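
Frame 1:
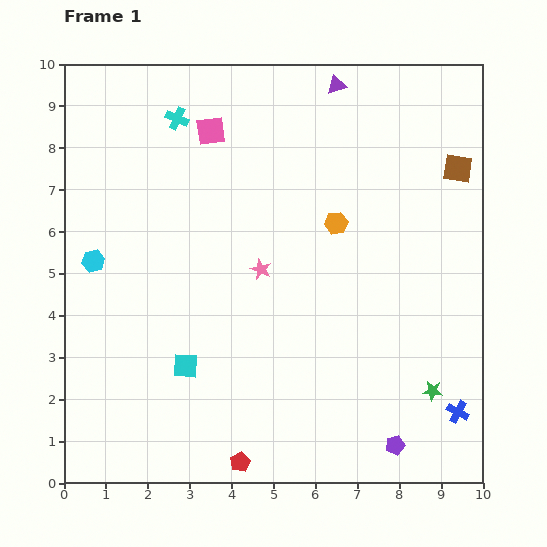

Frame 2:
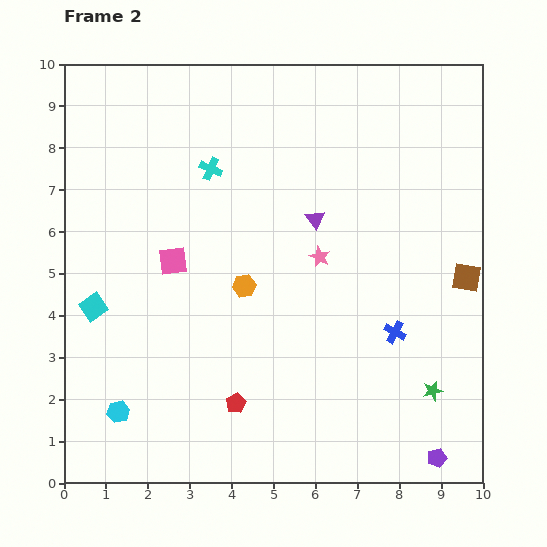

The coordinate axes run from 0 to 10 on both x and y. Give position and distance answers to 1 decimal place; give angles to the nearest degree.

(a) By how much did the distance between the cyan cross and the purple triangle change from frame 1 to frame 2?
-1.1

Distance in frame 1: 3.9. Distance in frame 2: 2.8.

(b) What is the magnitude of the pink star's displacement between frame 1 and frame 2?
1.4

The pink star moved from (4.7, 5.1) to (6.1, 5.4), a distance of √(1.4² + 0.3²) ≈ 1.4.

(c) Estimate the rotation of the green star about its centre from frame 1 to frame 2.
19° counter-clockwise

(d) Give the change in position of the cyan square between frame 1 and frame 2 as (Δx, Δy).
(-2.2, 1.4)

The cyan square was at (2.9, 2.8) in frame 1 and (0.7, 4.2) in frame 2.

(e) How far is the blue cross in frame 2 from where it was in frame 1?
2.4

The blue cross moved from (9.4, 1.7) to (7.9, 3.6), a distance of √(1.5² + 1.9²) ≈ 2.4.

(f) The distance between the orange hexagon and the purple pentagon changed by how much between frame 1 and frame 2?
+0.7

Distance in frame 1: 5.5. Distance in frame 2: 6.2.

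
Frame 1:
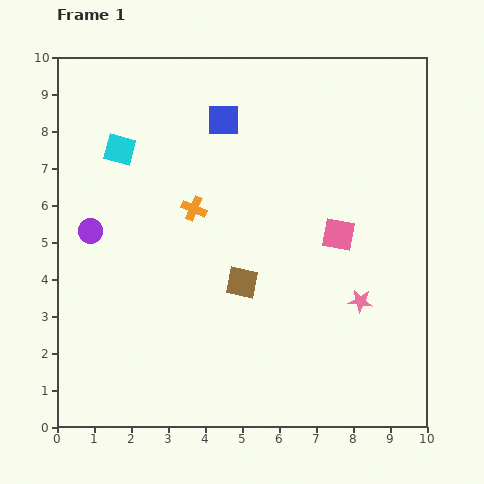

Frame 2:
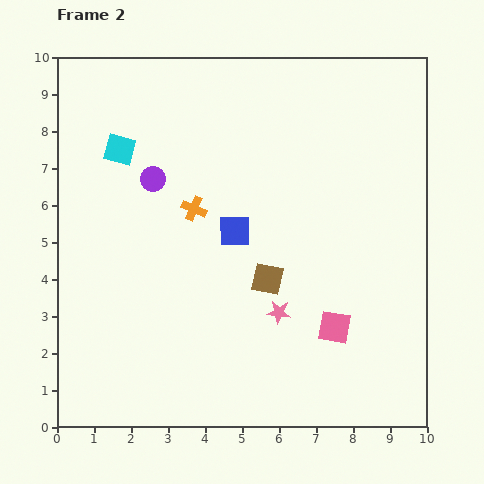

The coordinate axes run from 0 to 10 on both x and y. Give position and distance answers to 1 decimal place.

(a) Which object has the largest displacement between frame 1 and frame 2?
the blue square

(moved 3.0; next 2.5)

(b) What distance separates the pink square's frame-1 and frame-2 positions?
2.5

The pink square moved from (7.6, 5.2) to (7.5, 2.7), a distance of √(0.1² + 2.5²) ≈ 2.5.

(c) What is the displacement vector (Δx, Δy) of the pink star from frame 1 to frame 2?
(-2.2, -0.3)

The pink star was at (8.2, 3.4) in frame 1 and (6.0, 3.1) in frame 2.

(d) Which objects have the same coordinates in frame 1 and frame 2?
the cyan square, the orange cross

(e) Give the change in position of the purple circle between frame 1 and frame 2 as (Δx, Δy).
(1.7, 1.4)

The purple circle was at (0.9, 5.3) in frame 1 and (2.6, 6.7) in frame 2.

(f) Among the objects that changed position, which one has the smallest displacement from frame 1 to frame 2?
the brown square

(moved 0.7)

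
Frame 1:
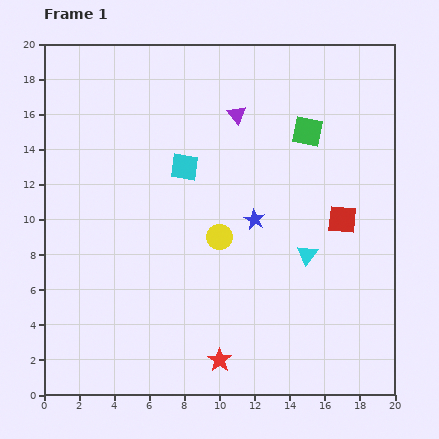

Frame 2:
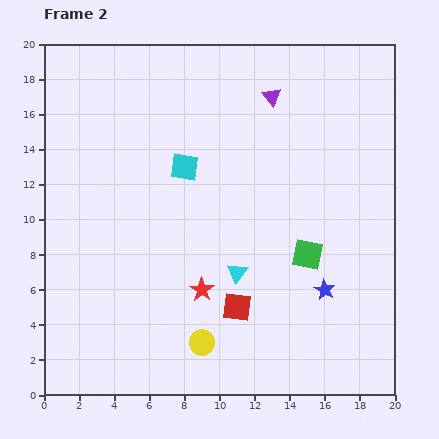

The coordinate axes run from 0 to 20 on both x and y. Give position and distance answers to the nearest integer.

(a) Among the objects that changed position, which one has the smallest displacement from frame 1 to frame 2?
the purple triangle

(moved 2)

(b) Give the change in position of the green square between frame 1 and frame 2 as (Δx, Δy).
(0, -7)

The green square was at (15, 15) in frame 1 and (15, 8) in frame 2.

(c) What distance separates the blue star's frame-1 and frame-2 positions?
6

The blue star moved from (12, 10) to (16, 6), a distance of √(4² + 4²) ≈ 6.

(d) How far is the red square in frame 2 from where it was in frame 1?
8

The red square moved from (17, 10) to (11, 5), a distance of √(6² + 5²) ≈ 8.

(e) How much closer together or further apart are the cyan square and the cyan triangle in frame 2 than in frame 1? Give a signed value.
-2

Distance in frame 1: 9. Distance in frame 2: 7.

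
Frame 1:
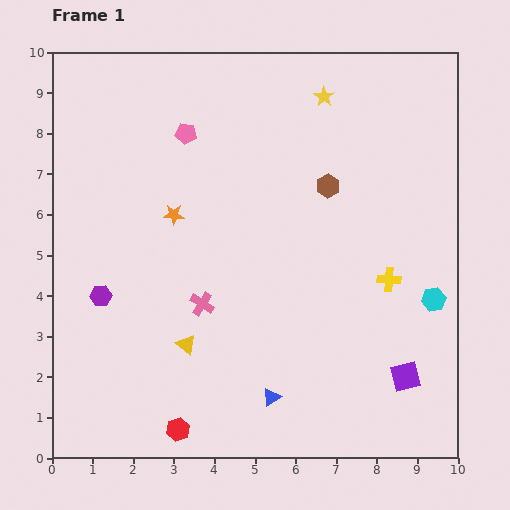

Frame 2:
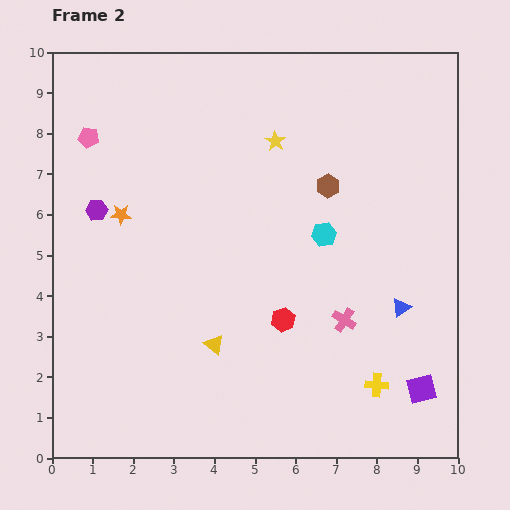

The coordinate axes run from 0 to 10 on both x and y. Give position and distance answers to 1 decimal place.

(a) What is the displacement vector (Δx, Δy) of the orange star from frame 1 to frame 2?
(-1.3, 0.0)

The orange star was at (3.0, 6.0) in frame 1 and (1.7, 6.0) in frame 2.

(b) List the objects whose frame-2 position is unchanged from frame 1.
the brown hexagon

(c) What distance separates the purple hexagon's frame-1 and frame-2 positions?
2.1

The purple hexagon moved from (1.2, 4.0) to (1.1, 6.1), a distance of √(0.1² + 2.1²) ≈ 2.1.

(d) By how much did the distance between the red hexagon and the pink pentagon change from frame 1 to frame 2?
-0.7

Distance in frame 1: 7.3. Distance in frame 2: 6.6.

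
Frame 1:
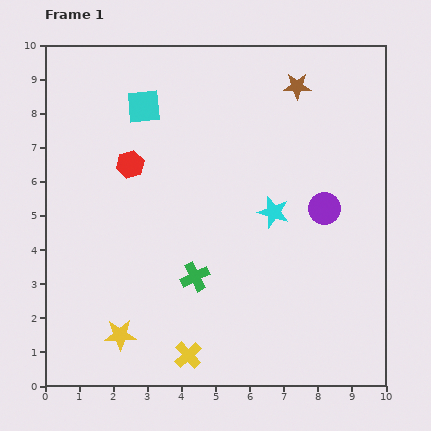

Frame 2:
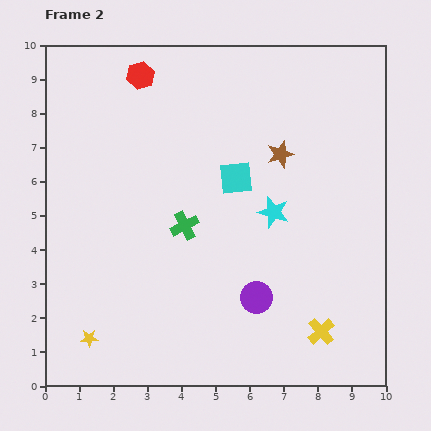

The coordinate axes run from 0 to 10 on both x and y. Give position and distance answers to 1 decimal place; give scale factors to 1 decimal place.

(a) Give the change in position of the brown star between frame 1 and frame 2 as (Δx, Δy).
(-0.5, -2.0)

The brown star was at (7.4, 8.8) in frame 1 and (6.9, 6.8) in frame 2.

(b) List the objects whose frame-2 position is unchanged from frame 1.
the cyan star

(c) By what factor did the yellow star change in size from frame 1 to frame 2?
0.6×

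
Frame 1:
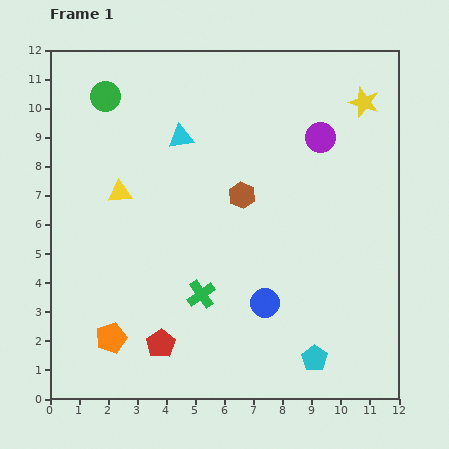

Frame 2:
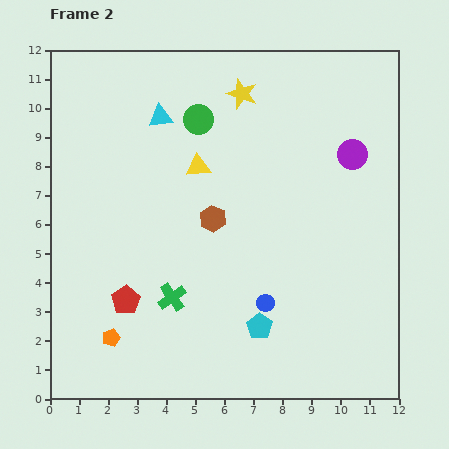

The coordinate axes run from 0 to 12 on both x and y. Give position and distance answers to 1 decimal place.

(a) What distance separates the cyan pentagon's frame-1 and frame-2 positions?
2.2

The cyan pentagon moved from (9.1, 1.4) to (7.2, 2.5), a distance of √(1.9² + 1.1²) ≈ 2.2.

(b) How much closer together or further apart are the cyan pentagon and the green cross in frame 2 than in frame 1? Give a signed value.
-1.3

Distance in frame 1: 4.5. Distance in frame 2: 3.2.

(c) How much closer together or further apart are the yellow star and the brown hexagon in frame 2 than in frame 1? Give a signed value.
-0.9

Distance in frame 1: 5.3. Distance in frame 2: 4.4.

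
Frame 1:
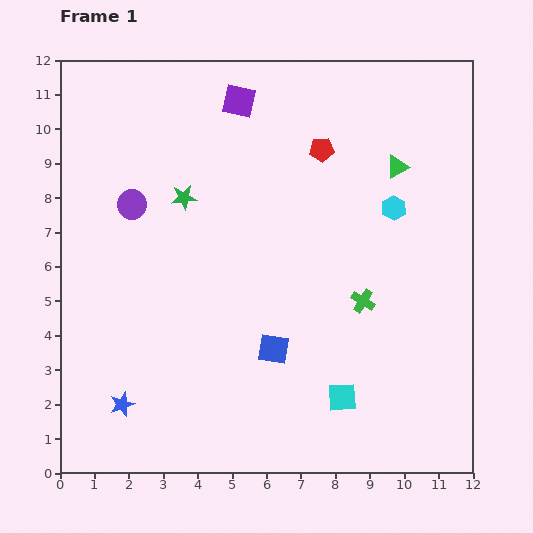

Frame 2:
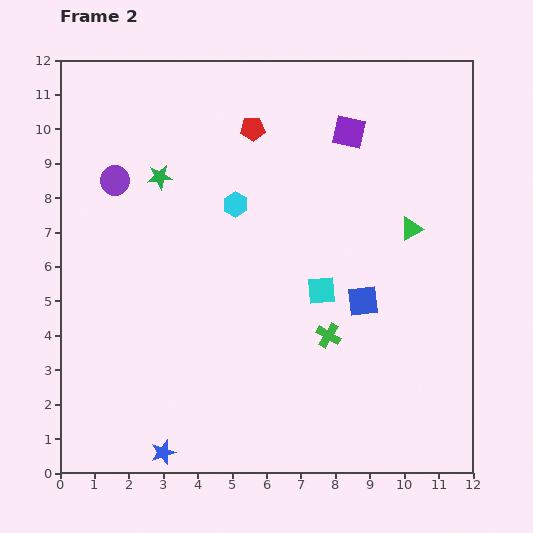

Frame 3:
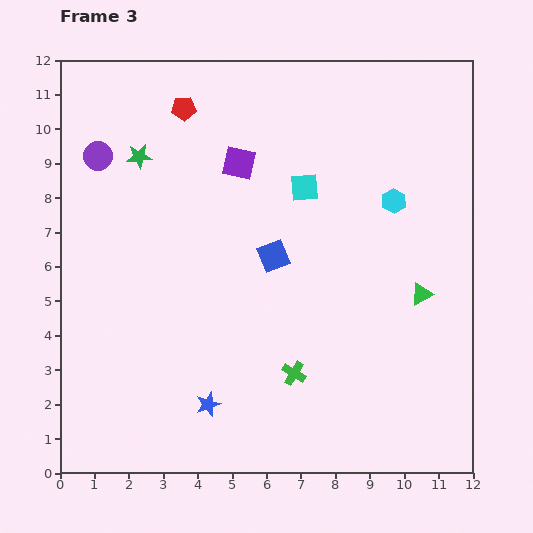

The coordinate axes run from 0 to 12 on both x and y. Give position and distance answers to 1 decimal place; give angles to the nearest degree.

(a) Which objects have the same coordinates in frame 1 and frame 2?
none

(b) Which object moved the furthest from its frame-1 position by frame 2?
the cyan hexagon

(moved 4.6; next 3.3)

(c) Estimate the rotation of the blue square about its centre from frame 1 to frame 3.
31° counter-clockwise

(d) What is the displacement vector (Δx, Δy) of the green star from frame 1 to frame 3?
(-1.3, 1.2)

The green star was at (3.6, 8.0) in frame 1 and (2.3, 9.2) in frame 3.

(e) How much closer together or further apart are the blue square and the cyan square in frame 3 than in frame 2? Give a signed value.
+1.0

Distance in frame 2: 1.2. Distance in frame 3: 2.2.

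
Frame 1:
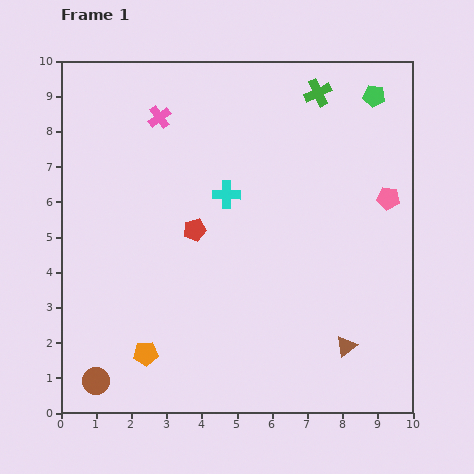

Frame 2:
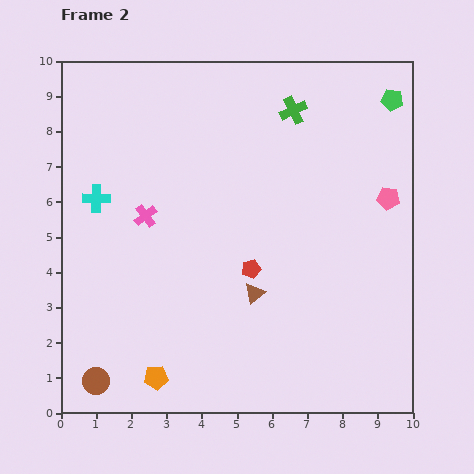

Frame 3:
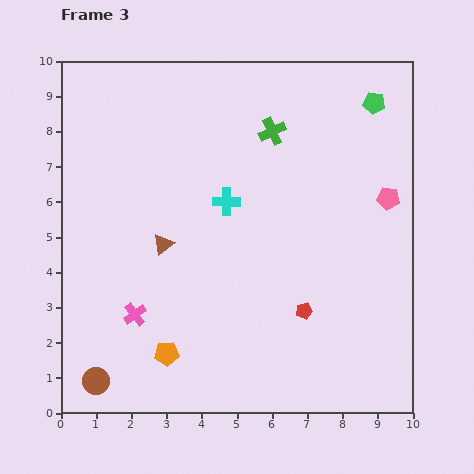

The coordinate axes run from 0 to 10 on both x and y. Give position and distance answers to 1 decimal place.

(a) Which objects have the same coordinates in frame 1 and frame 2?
the pink pentagon, the brown circle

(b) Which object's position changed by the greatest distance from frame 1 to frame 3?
the brown triangle

(moved 6.0; next 5.6)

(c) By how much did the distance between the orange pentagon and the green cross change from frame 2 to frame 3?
-1.5

Distance in frame 2: 8.5. Distance in frame 3: 7.0.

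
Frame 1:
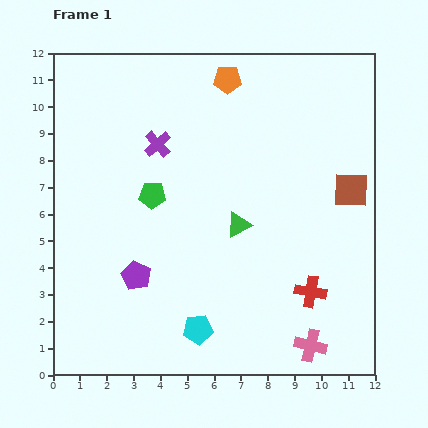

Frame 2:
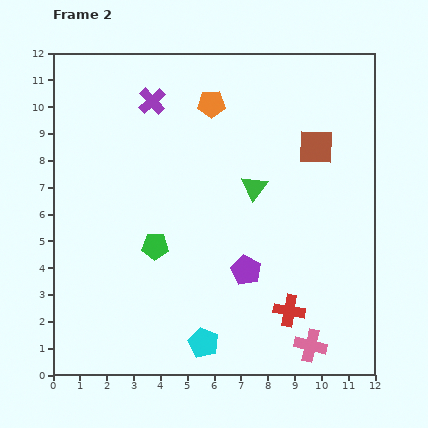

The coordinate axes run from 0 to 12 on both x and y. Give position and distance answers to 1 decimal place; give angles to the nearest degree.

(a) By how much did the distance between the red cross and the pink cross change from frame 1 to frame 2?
-0.5

Distance in frame 1: 2.0. Distance in frame 2: 1.5.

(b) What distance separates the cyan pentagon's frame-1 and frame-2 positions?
0.5

The cyan pentagon moved from (5.4, 1.7) to (5.6, 1.2), a distance of √(0.2² + 0.5²) ≈ 0.5.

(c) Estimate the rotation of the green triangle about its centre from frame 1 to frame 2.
26° counter-clockwise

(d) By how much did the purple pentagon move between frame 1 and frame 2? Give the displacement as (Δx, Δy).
(4.1, 0.2)

The purple pentagon was at (3.1, 3.7) in frame 1 and (7.2, 3.9) in frame 2.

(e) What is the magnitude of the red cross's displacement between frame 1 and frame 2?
1.1

The red cross moved from (9.6, 3.1) to (8.8, 2.4), a distance of √(0.8² + 0.7²) ≈ 1.1.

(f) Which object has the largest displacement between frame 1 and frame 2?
the purple pentagon

(moved 4.1; next 2.1)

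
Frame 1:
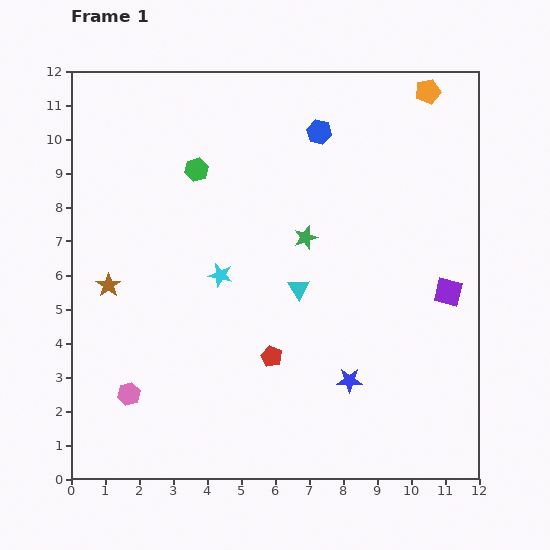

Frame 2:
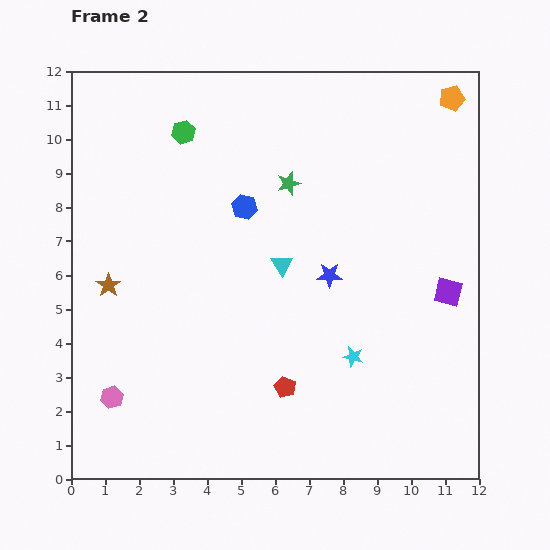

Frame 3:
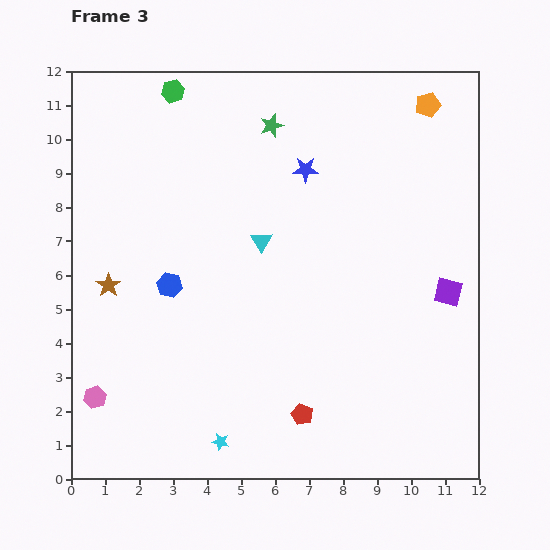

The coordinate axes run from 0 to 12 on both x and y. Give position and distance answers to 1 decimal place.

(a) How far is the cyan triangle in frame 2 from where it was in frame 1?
0.9

The cyan triangle moved from (6.7, 5.6) to (6.2, 6.3), a distance of √(0.5² + 0.7²) ≈ 0.9.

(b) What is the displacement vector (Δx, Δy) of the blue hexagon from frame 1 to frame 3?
(-4.4, -4.5)

The blue hexagon was at (7.3, 10.2) in frame 1 and (2.9, 5.7) in frame 3.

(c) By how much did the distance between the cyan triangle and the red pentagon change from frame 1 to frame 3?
+3.0

Distance in frame 1: 2.2. Distance in frame 3: 5.2.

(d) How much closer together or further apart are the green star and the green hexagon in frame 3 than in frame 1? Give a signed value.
-0.7

Distance in frame 1: 3.8. Distance in frame 3: 3.1.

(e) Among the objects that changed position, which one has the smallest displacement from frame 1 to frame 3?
the orange pentagon

(moved 0.4)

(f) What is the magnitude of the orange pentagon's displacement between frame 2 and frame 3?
0.7

The orange pentagon moved from (11.2, 11.2) to (10.5, 11.0), a distance of √(0.7² + 0.2²) ≈ 0.7.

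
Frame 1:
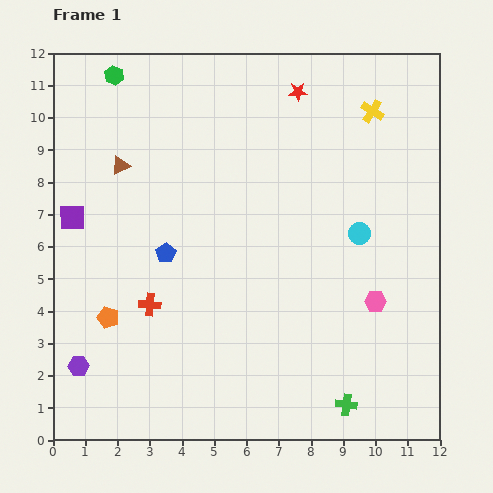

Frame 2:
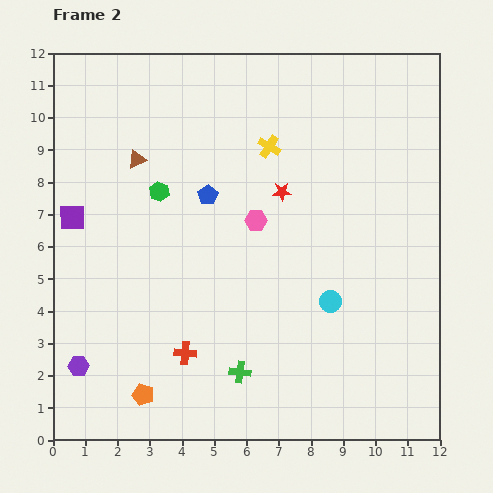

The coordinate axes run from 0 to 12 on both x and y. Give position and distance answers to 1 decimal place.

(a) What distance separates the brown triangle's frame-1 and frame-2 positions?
0.5

The brown triangle moved from (2.1, 8.5) to (2.6, 8.7), a distance of √(0.5² + 0.2²) ≈ 0.5.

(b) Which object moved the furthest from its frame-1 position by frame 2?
the pink hexagon

(moved 4.5; next 3.9)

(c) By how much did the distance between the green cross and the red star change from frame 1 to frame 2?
-4.1

Distance in frame 1: 9.8. Distance in frame 2: 5.7.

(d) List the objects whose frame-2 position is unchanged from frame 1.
the purple square, the purple hexagon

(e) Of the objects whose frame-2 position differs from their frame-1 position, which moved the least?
the brown triangle

(moved 0.5)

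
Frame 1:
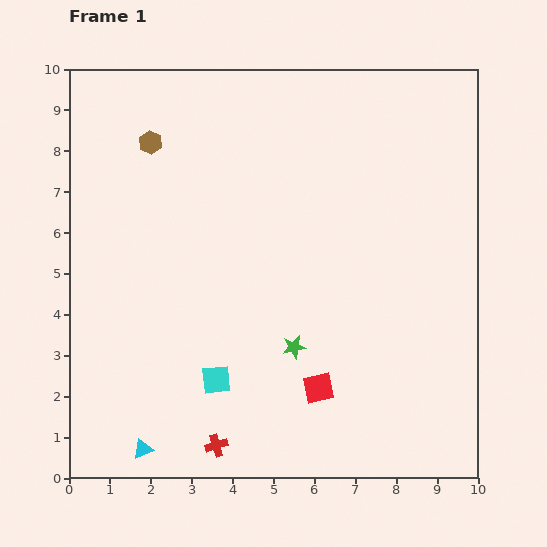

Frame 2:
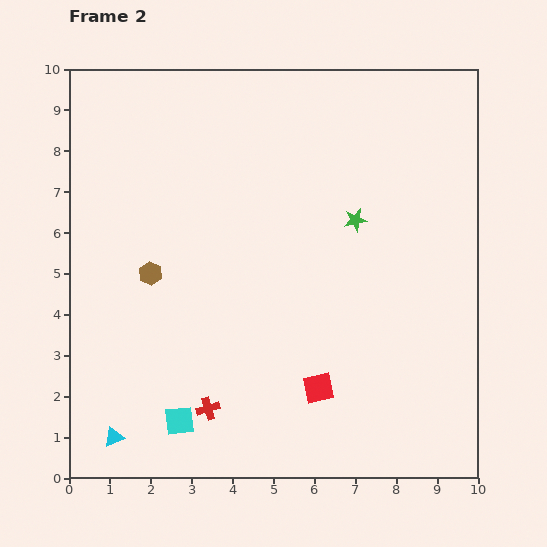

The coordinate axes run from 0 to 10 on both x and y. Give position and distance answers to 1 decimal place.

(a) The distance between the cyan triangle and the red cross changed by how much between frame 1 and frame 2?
+0.6

Distance in frame 1: 1.8. Distance in frame 2: 2.4.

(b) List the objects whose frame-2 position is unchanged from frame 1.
the red square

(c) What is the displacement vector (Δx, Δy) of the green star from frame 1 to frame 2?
(1.5, 3.1)

The green star was at (5.5, 3.2) in frame 1 and (7.0, 6.3) in frame 2.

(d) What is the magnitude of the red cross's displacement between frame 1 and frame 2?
0.9

The red cross moved from (3.6, 0.8) to (3.4, 1.7), a distance of √(0.2² + 0.9²) ≈ 0.9.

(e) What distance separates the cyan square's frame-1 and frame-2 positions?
1.3

The cyan square moved from (3.6, 2.4) to (2.7, 1.4), a distance of √(0.9² + 1.0²) ≈ 1.3.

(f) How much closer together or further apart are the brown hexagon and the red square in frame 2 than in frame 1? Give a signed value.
-2.3

Distance in frame 1: 7.3. Distance in frame 2: 5.0.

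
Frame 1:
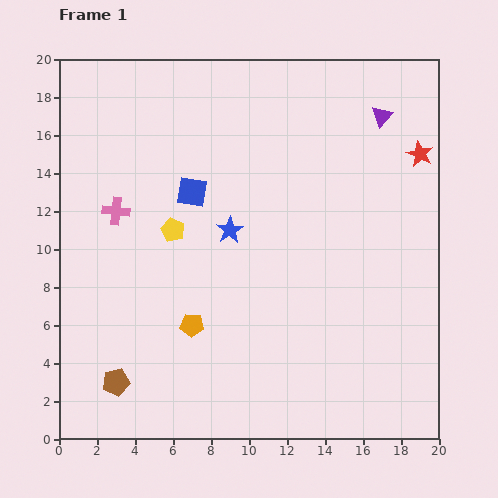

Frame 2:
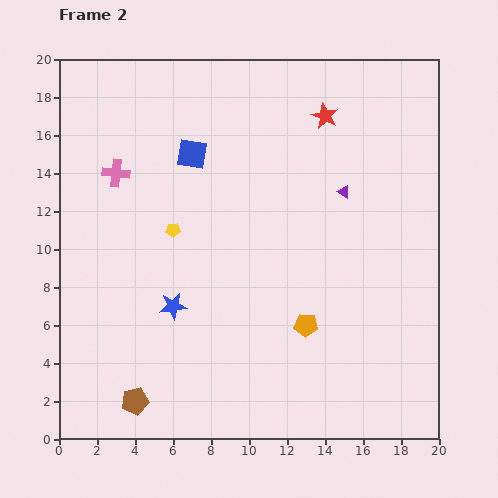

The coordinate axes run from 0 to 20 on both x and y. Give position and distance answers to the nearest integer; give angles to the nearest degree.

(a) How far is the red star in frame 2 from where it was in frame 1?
5

The red star moved from (19, 15) to (14, 17), a distance of √(5² + 2²) ≈ 5.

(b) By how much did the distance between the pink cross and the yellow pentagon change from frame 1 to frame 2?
+1

Distance in frame 1: 3. Distance in frame 2: 4.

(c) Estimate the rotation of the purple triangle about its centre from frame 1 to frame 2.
39° counter-clockwise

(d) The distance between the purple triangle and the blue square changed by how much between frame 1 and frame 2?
-3

Distance in frame 1: 11. Distance in frame 2: 8.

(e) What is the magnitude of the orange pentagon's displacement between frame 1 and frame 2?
6

The orange pentagon moved from (7, 6) to (13, 6), a distance of √(6² + 0²) ≈ 6.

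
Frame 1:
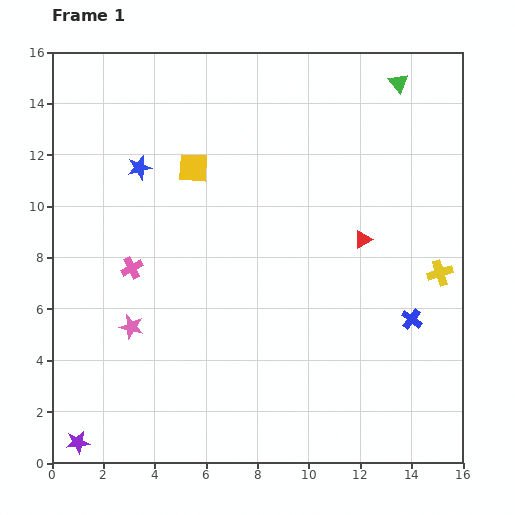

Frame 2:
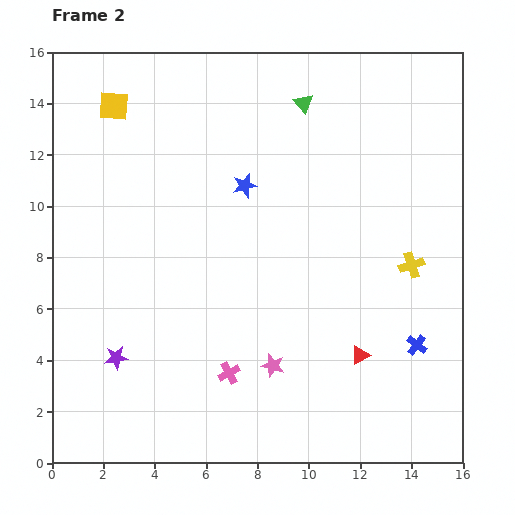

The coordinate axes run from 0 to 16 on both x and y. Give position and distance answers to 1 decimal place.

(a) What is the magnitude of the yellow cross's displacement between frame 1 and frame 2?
1.1

The yellow cross moved from (15.1, 7.4) to (14.0, 7.7), a distance of √(1.1² + 0.3²) ≈ 1.1.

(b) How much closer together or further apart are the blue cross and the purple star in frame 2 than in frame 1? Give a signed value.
-2.2

Distance in frame 1: 13.9. Distance in frame 2: 11.7.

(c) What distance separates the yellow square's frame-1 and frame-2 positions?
3.9

The yellow square moved from (5.5, 11.5) to (2.4, 13.9), a distance of √(3.1² + 2.4²) ≈ 3.9.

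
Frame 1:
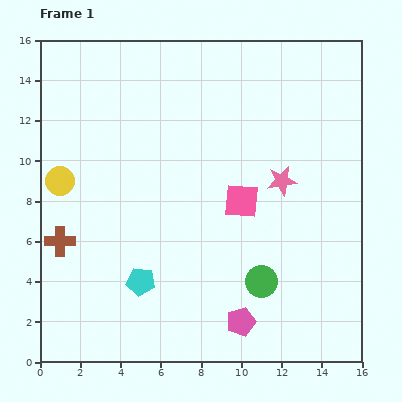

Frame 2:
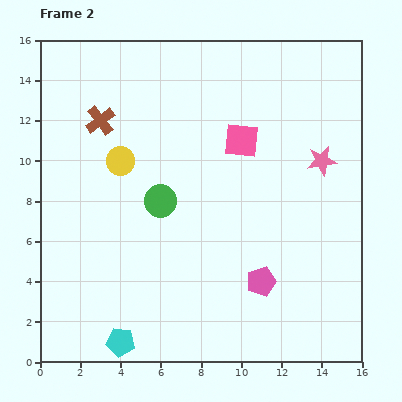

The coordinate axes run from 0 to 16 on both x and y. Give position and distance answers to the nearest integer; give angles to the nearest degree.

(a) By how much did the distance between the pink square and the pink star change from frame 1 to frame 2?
+2

Distance in frame 1: 2. Distance in frame 2: 4.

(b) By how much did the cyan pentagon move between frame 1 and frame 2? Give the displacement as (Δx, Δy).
(-1, -3)

The cyan pentagon was at (5, 4) in frame 1 and (4, 1) in frame 2.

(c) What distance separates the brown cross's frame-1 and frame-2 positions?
6

The brown cross moved from (1, 6) to (3, 12), a distance of √(2² + 6²) ≈ 6.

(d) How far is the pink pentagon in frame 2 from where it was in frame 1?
2

The pink pentagon moved from (10, 2) to (11, 4), a distance of √(1² + 2²) ≈ 2.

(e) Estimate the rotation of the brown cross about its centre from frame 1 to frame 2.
36° counter-clockwise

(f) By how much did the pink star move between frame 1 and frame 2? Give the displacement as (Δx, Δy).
(2, 1)

The pink star was at (12, 9) in frame 1 and (14, 10) in frame 2.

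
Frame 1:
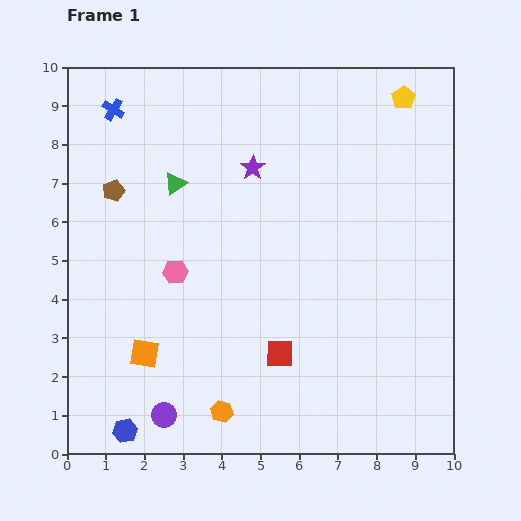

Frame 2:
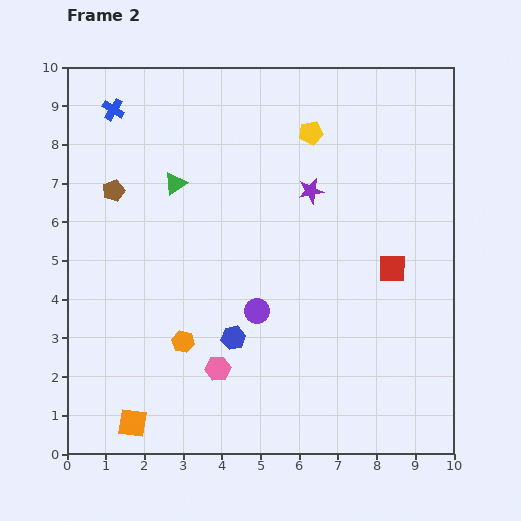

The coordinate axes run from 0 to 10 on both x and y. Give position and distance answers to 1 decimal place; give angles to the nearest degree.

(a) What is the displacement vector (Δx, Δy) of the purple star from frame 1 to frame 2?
(1.5, -0.6)

The purple star was at (4.8, 7.4) in frame 1 and (6.3, 6.8) in frame 2.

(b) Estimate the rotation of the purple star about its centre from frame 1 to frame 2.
23° clockwise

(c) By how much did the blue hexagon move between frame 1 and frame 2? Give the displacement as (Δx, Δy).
(2.8, 2.4)

The blue hexagon was at (1.5, 0.6) in frame 1 and (4.3, 3.0) in frame 2.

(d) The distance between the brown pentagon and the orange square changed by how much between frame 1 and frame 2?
+1.7

Distance in frame 1: 4.3. Distance in frame 2: 6.0.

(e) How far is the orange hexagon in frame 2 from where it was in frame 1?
2.1

The orange hexagon moved from (4.0, 1.1) to (3.0, 2.9), a distance of √(1.0² + 1.8²) ≈ 2.1.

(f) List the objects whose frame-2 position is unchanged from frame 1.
the green triangle, the blue cross, the brown pentagon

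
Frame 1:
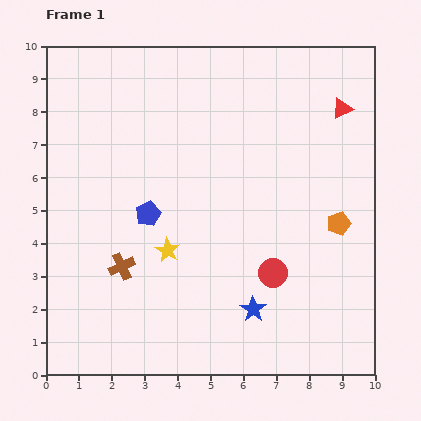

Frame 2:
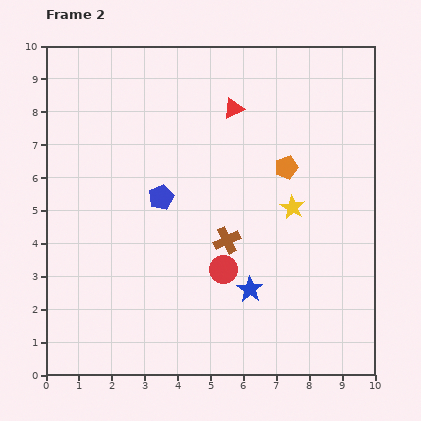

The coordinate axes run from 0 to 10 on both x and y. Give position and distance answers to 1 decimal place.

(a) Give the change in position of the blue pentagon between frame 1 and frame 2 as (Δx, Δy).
(0.4, 0.5)

The blue pentagon was at (3.1, 4.9) in frame 1 and (3.5, 5.4) in frame 2.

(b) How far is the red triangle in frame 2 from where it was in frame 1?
3.3

The red triangle moved from (9.0, 8.1) to (5.7, 8.1), a distance of √(3.3² + 0.0²) ≈ 3.3.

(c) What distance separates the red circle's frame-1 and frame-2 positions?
1.5

The red circle moved from (6.9, 3.1) to (5.4, 3.2), a distance of √(1.5² + 0.1²) ≈ 1.5.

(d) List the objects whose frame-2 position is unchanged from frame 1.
none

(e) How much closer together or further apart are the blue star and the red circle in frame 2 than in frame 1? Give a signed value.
-0.3

Distance in frame 1: 1.3. Distance in frame 2: 1.0.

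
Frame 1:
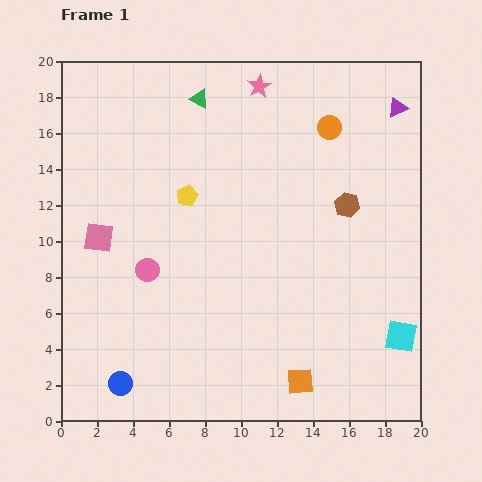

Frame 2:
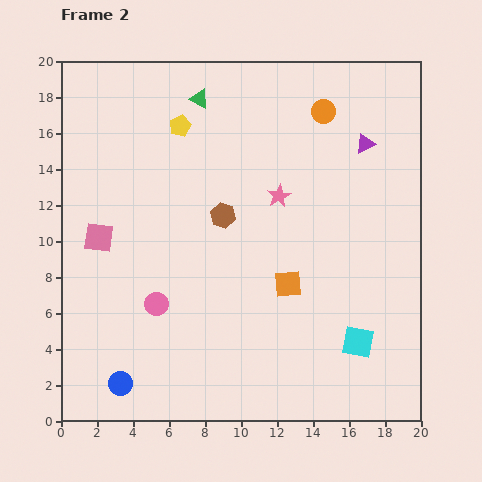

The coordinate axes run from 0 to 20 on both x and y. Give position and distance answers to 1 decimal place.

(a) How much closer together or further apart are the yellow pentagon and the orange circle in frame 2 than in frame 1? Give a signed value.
-0.8

Distance in frame 1: 8.8. Distance in frame 2: 8.0.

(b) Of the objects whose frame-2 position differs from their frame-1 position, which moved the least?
the orange circle

(moved 0.9)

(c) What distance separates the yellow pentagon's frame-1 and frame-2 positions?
3.9

The yellow pentagon moved from (7.0, 12.5) to (6.6, 16.4), a distance of √(0.4² + 3.9²) ≈ 3.9.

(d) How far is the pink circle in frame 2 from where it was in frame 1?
2.0

The pink circle moved from (4.8, 8.4) to (5.3, 6.5), a distance of √(0.5² + 1.9²) ≈ 2.0.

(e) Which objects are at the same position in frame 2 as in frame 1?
the green triangle, the pink square, the blue circle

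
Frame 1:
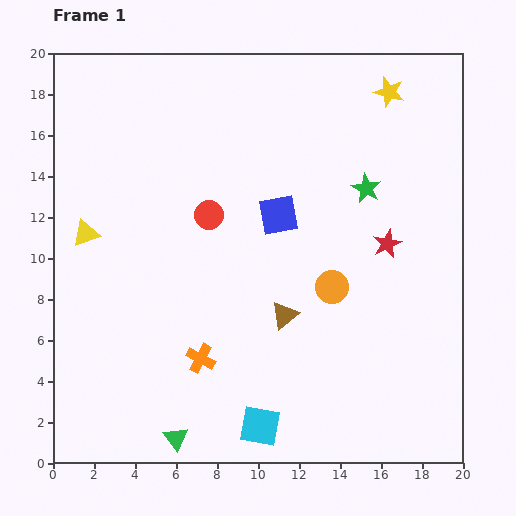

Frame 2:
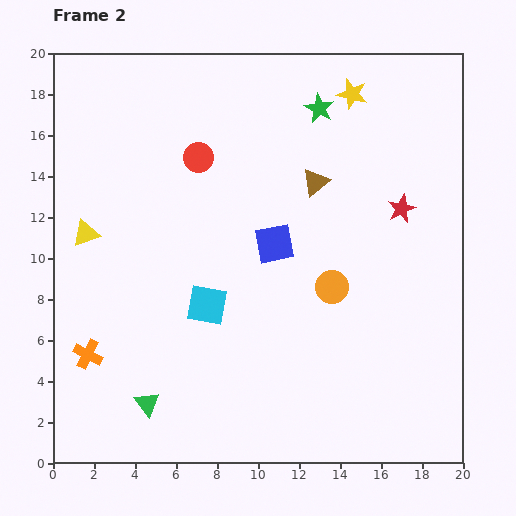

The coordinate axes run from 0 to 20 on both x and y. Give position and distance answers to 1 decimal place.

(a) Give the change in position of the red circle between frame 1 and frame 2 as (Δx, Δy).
(-0.5, 2.8)

The red circle was at (7.6, 12.1) in frame 1 and (7.1, 14.9) in frame 2.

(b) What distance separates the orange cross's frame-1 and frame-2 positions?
5.5

The orange cross moved from (7.2, 5.1) to (1.7, 5.3), a distance of √(5.5² + 0.2²) ≈ 5.5.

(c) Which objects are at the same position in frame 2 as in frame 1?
the yellow triangle, the orange circle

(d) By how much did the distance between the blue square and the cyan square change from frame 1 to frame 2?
-5.8

Distance in frame 1: 10.3. Distance in frame 2: 4.5.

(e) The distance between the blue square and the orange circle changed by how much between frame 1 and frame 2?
-0.9

Distance in frame 1: 4.4. Distance in frame 2: 3.5.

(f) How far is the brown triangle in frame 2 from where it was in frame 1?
6.7

The brown triangle moved from (11.3, 7.2) to (12.8, 13.7), a distance of √(1.5² + 6.5²) ≈ 6.7.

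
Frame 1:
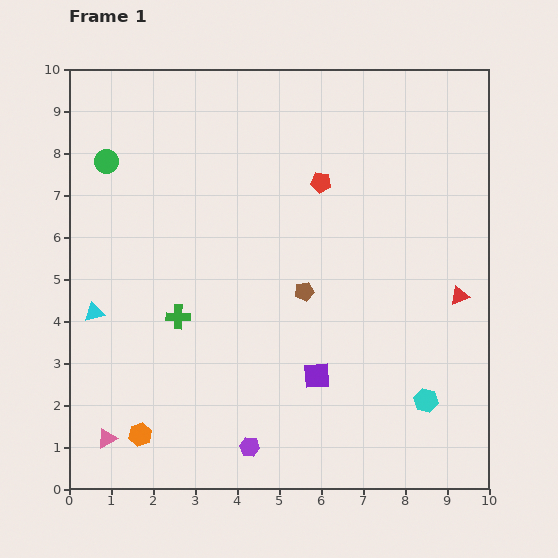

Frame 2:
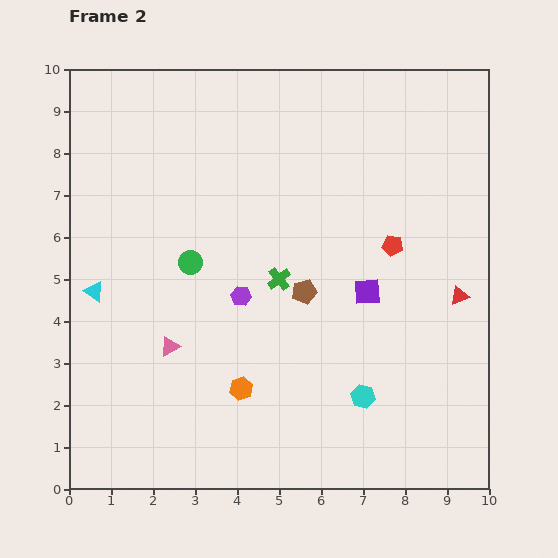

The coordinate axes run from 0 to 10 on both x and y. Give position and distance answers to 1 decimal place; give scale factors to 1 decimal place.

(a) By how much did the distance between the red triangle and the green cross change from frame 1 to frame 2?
-2.4

Distance in frame 1: 6.7. Distance in frame 2: 4.3.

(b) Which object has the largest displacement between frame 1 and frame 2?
the purple hexagon

(moved 3.6; next 3.1)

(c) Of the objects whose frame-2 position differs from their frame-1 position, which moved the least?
the cyan triangle

(moved 0.5)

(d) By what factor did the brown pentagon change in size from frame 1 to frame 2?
1.3×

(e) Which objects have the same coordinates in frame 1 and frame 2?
the brown pentagon, the red triangle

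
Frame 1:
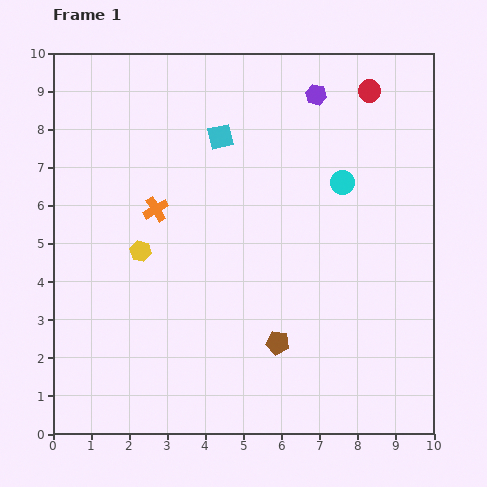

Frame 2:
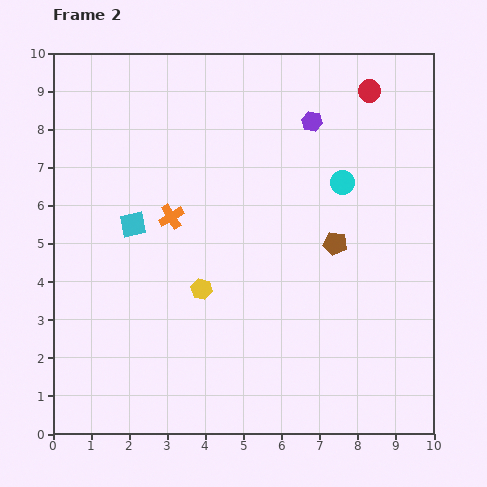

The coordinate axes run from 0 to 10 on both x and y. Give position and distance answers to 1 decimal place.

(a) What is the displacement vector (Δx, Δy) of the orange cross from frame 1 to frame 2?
(0.4, -0.2)

The orange cross was at (2.7, 5.9) in frame 1 and (3.1, 5.7) in frame 2.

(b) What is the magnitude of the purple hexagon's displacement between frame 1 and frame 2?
0.7

The purple hexagon moved from (6.9, 8.9) to (6.8, 8.2), a distance of √(0.1² + 0.7²) ≈ 0.7.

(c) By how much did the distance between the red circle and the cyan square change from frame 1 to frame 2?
+3.0

Distance in frame 1: 4.1. Distance in frame 2: 7.1.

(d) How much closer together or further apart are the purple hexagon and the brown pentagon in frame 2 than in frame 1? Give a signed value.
-3.3

Distance in frame 1: 6.6. Distance in frame 2: 3.3.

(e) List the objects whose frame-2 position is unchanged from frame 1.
the red circle, the cyan circle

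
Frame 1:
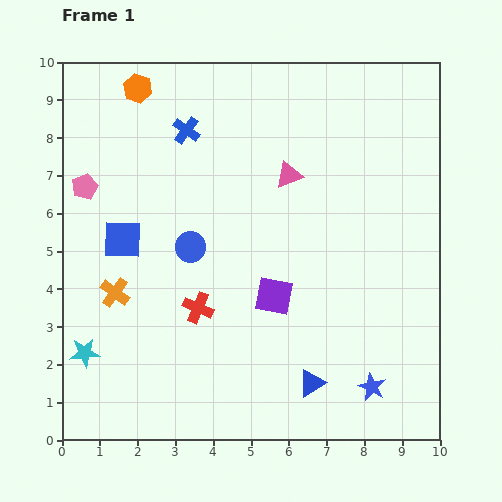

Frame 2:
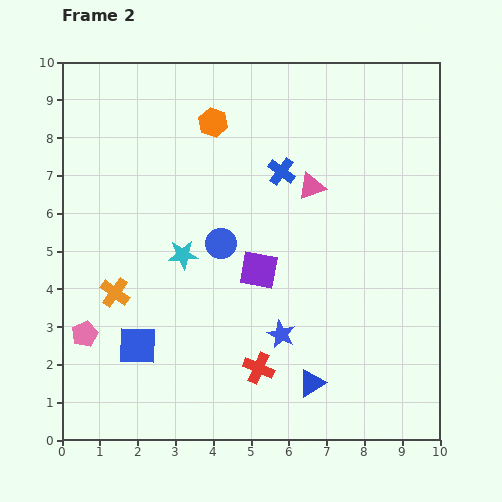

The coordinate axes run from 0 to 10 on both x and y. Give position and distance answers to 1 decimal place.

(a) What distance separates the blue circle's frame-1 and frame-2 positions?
0.8

The blue circle moved from (3.4, 5.1) to (4.2, 5.2), a distance of √(0.8² + 0.1²) ≈ 0.8.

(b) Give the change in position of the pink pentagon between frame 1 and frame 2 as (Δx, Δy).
(0.0, -3.9)

The pink pentagon was at (0.6, 6.7) in frame 1 and (0.6, 2.8) in frame 2.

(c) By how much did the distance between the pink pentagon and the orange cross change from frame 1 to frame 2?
-1.5

Distance in frame 1: 2.9. Distance in frame 2: 1.4.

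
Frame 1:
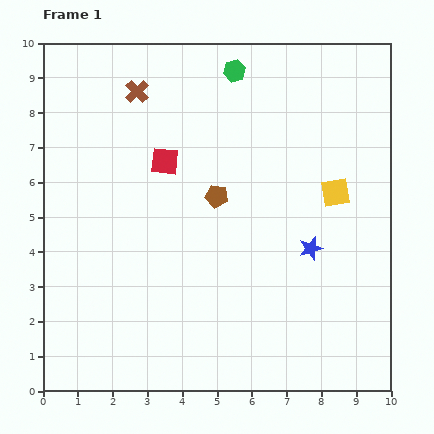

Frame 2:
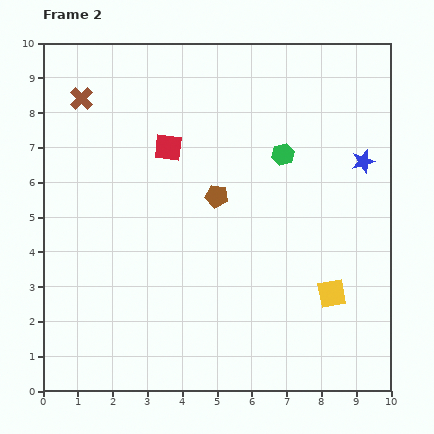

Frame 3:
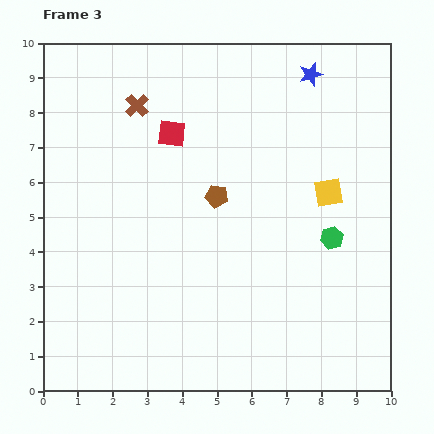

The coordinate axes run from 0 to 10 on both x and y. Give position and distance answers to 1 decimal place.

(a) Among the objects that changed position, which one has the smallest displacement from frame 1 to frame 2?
the red square

(moved 0.4)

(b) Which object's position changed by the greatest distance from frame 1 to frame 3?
the green hexagon

(moved 5.6; next 5.0)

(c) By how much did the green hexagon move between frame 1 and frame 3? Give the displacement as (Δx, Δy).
(2.8, -4.8)

The green hexagon was at (5.5, 9.2) in frame 1 and (8.3, 4.4) in frame 3.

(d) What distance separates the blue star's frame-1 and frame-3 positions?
5.0

The blue star moved from (7.7, 4.1) to (7.7, 9.1), a distance of √(0.0² + 5.0²) ≈ 5.0.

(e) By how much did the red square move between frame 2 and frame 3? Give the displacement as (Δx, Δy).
(0.1, 0.4)

The red square was at (3.6, 7.0) in frame 2 and (3.7, 7.4) in frame 3.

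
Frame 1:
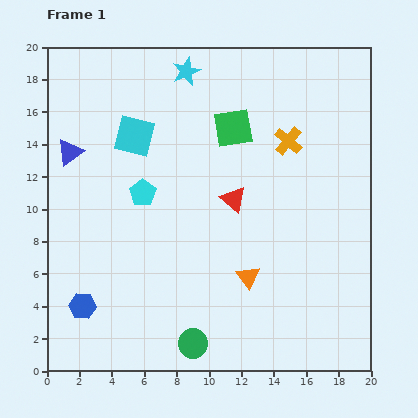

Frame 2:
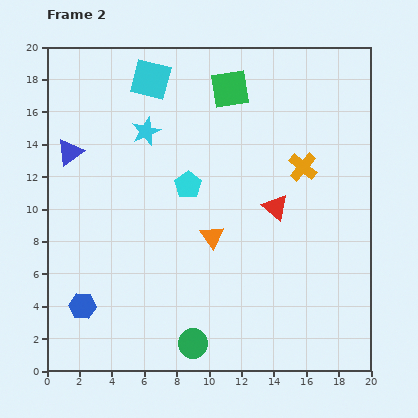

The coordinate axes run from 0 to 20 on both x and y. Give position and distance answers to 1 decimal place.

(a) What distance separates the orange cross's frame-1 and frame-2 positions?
1.8

The orange cross moved from (14.9, 14.2) to (15.8, 12.6), a distance of √(0.9² + 1.6²) ≈ 1.8.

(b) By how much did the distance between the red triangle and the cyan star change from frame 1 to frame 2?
+0.9

Distance in frame 1: 8.4. Distance in frame 2: 9.3.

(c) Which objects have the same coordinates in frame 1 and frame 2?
the blue hexagon, the blue triangle, the green circle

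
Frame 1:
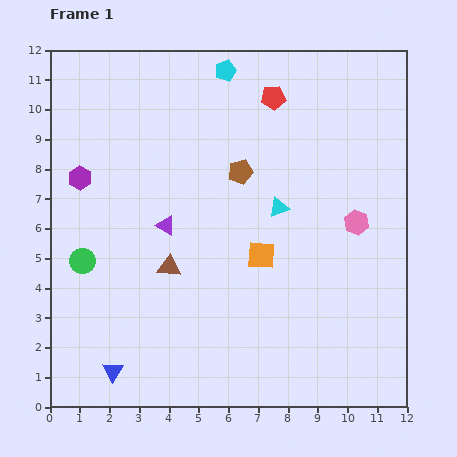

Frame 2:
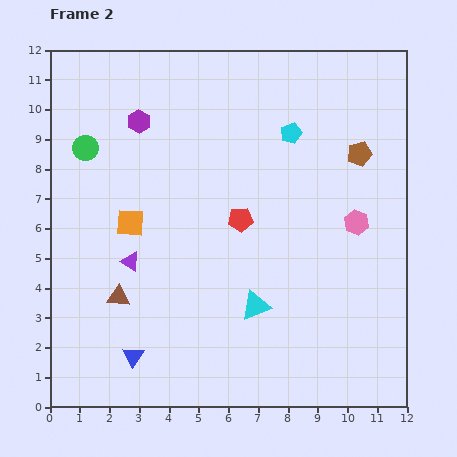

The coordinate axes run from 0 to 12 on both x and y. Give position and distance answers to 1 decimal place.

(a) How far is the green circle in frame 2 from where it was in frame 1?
3.8

The green circle moved from (1.1, 4.9) to (1.2, 8.7), a distance of √(0.1² + 3.8²) ≈ 3.8.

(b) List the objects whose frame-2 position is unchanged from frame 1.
the pink hexagon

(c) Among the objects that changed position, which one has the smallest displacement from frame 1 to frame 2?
the blue triangle

(moved 0.9)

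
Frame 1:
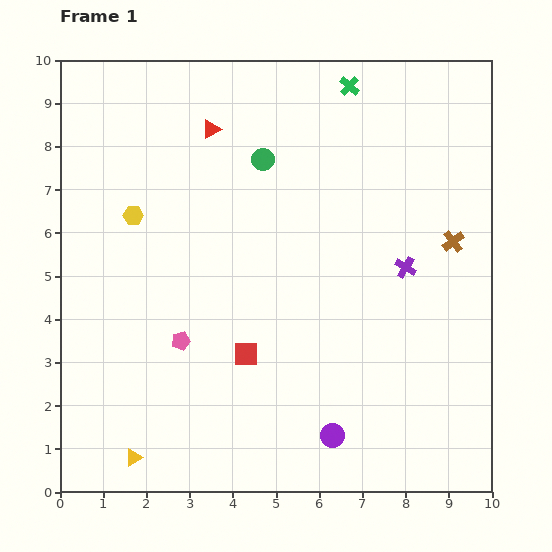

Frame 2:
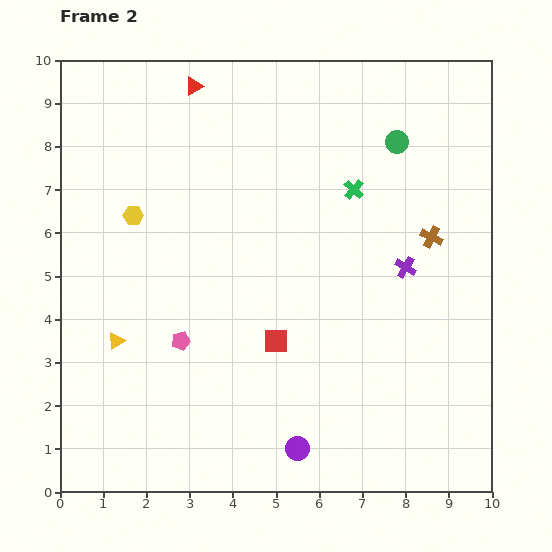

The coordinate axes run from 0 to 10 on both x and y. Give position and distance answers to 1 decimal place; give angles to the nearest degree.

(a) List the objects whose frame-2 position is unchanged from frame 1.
the yellow hexagon, the pink pentagon, the purple cross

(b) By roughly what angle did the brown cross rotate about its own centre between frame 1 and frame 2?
25° counter-clockwise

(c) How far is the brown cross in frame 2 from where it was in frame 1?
0.5

The brown cross moved from (9.1, 5.8) to (8.6, 5.9), a distance of √(0.5² + 0.1²) ≈ 0.5.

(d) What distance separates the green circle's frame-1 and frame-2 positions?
3.1

The green circle moved from (4.7, 7.7) to (7.8, 8.1), a distance of √(3.1² + 0.4²) ≈ 3.1.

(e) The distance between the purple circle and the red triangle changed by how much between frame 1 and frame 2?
+1.1

Distance in frame 1: 7.6. Distance in frame 2: 8.7.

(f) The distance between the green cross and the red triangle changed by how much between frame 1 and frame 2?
+1.0

Distance in frame 1: 3.4. Distance in frame 2: 4.4.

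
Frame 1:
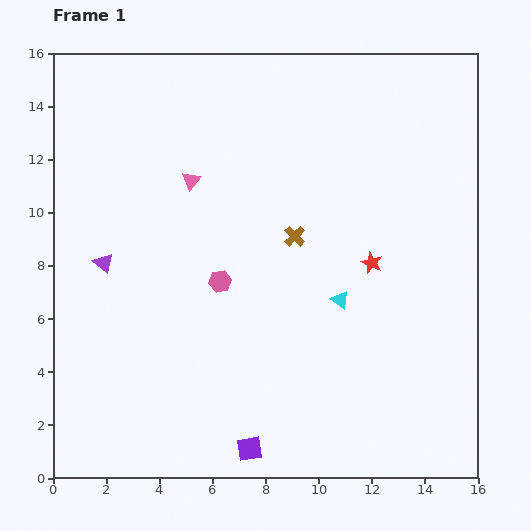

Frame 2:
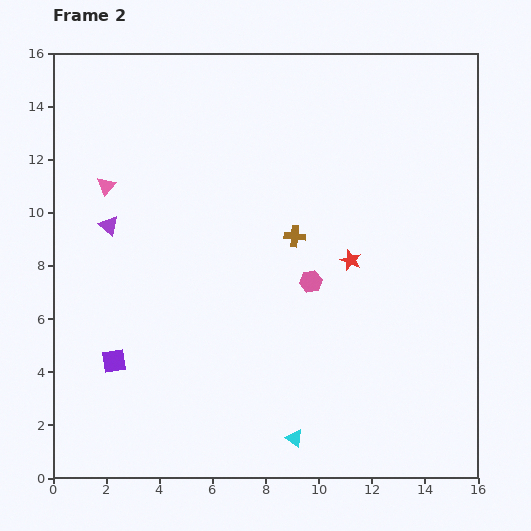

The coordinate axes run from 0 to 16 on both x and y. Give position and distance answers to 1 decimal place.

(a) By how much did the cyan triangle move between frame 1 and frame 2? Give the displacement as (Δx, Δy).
(-1.7, -5.2)

The cyan triangle was at (10.8, 6.7) in frame 1 and (9.1, 1.5) in frame 2.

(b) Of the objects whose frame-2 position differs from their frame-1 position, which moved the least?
the red star

(moved 0.8)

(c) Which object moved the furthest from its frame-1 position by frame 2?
the purple square

(moved 6.1; next 5.5)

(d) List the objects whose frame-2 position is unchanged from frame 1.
the brown cross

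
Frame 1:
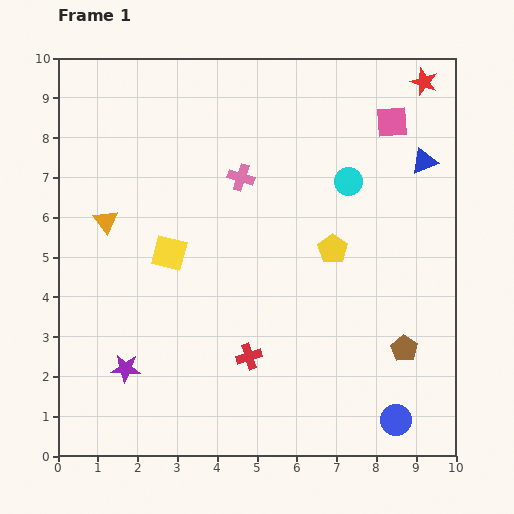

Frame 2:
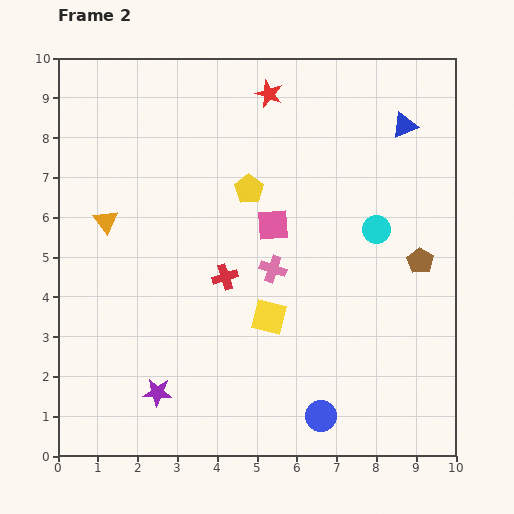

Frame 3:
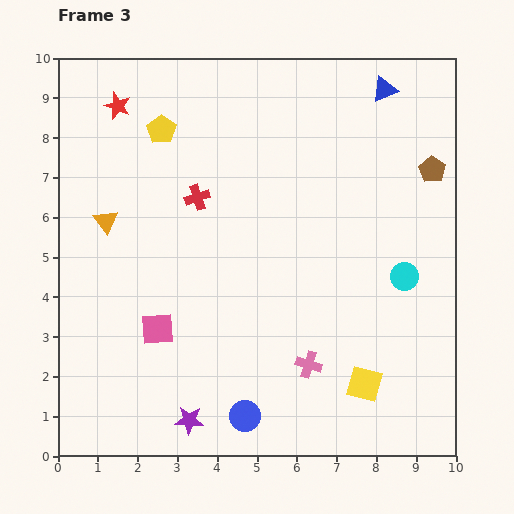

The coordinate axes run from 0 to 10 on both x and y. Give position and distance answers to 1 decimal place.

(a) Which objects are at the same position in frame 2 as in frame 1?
the orange triangle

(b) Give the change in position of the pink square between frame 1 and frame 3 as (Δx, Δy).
(-5.9, -5.2)

The pink square was at (8.4, 8.4) in frame 1 and (2.5, 3.2) in frame 3.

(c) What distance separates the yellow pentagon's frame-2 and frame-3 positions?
2.7

The yellow pentagon moved from (4.8, 6.7) to (2.6, 8.2), a distance of √(2.2² + 1.5²) ≈ 2.7.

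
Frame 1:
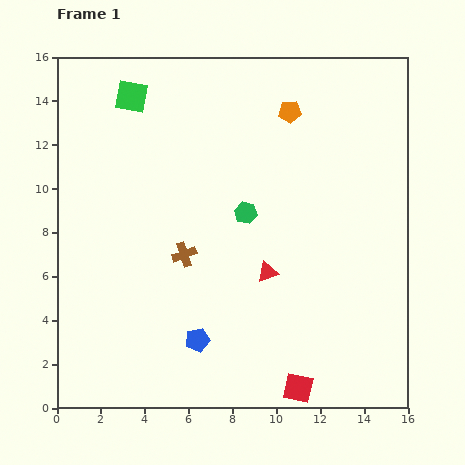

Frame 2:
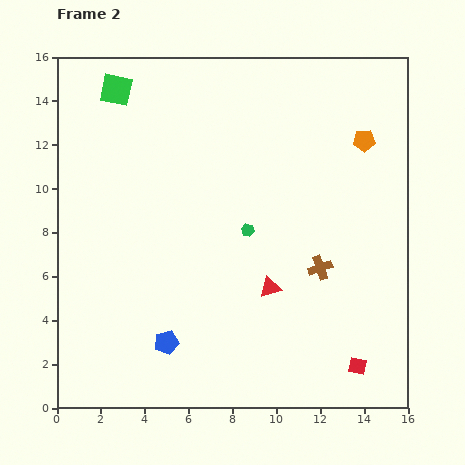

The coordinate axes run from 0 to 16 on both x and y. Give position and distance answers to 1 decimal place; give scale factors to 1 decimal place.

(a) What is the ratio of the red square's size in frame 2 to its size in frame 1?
0.6×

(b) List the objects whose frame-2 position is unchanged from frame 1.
none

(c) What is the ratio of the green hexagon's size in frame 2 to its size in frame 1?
0.6×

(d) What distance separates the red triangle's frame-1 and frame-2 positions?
0.7

The red triangle moved from (9.6, 6.2) to (9.7, 5.5), a distance of √(0.1² + 0.7²) ≈ 0.7.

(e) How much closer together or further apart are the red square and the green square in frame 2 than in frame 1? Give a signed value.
+1.4

Distance in frame 1: 15.3. Distance in frame 2: 16.7.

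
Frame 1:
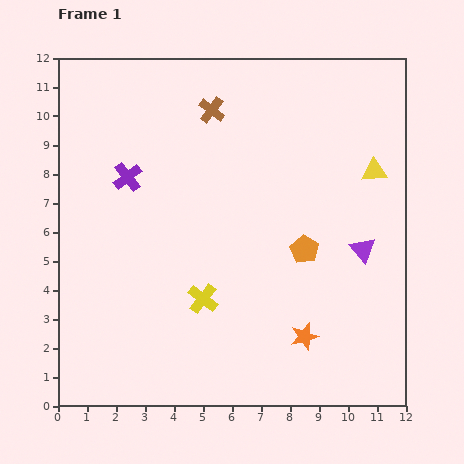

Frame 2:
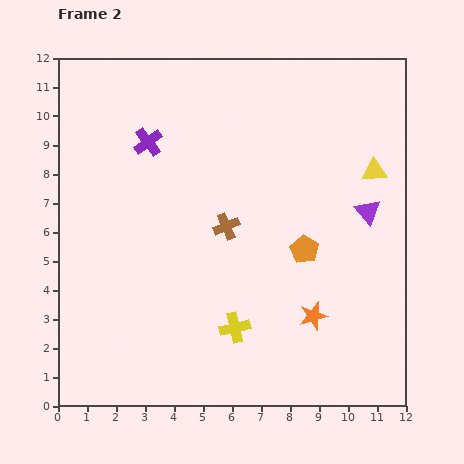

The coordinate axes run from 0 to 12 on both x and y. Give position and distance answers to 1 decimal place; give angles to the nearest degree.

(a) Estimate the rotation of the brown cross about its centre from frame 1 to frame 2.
30° clockwise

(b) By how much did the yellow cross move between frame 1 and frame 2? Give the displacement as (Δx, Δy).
(1.1, -1.0)

The yellow cross was at (5.0, 3.7) in frame 1 and (6.1, 2.7) in frame 2.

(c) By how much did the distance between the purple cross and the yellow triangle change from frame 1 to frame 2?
-0.6

Distance in frame 1: 8.5. Distance in frame 2: 7.9.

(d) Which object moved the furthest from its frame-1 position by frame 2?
the brown cross

(moved 4.0; next 1.5)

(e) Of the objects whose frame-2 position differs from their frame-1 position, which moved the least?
the orange star

(moved 0.8)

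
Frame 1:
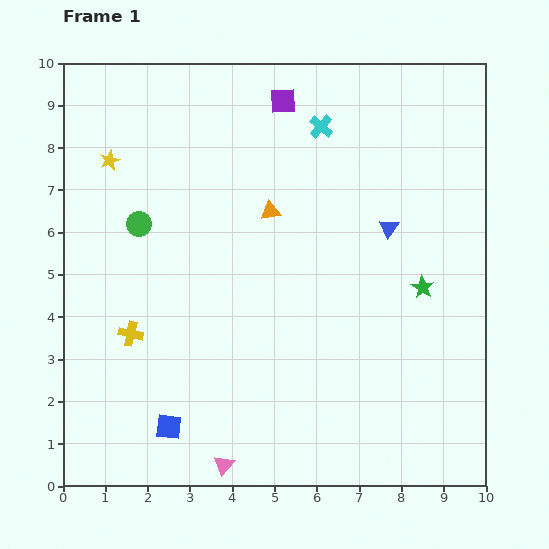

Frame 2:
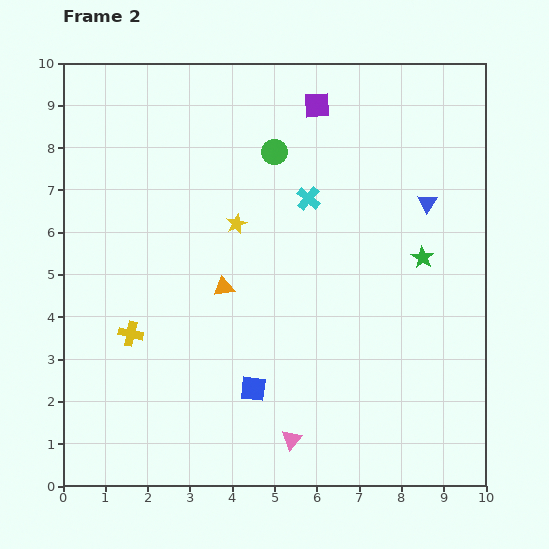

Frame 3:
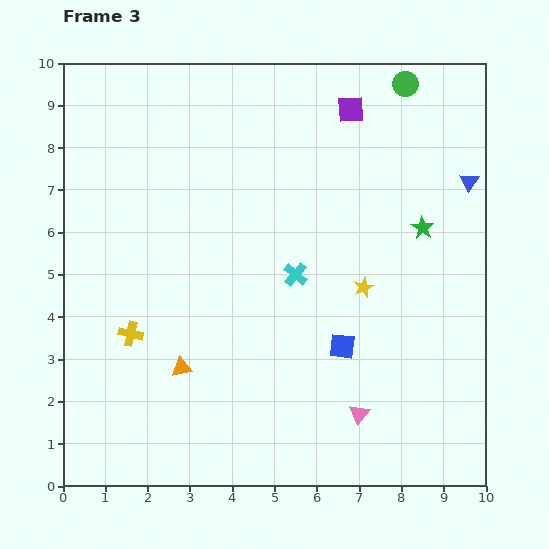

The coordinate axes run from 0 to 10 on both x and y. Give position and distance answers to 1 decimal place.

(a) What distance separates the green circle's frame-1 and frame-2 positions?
3.6

The green circle moved from (1.8, 6.2) to (5.0, 7.9), a distance of √(3.2² + 1.7²) ≈ 3.6.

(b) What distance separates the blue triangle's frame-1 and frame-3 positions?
2.2

The blue triangle moved from (7.7, 6.1) to (9.6, 7.2), a distance of √(1.9² + 1.1²) ≈ 2.2.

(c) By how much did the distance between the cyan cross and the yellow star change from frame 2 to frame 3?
-0.2

Distance in frame 2: 1.8. Distance in frame 3: 1.6.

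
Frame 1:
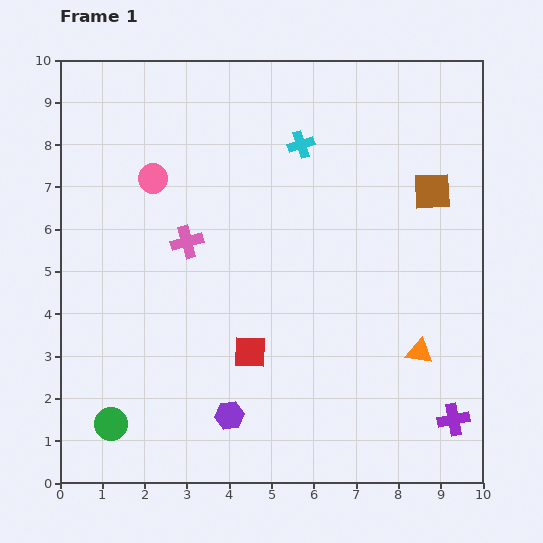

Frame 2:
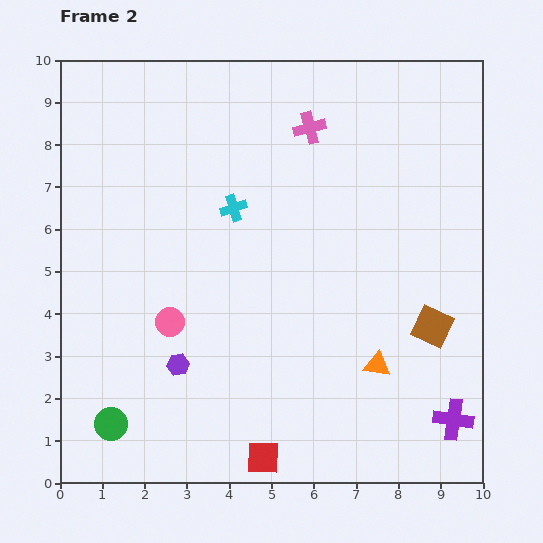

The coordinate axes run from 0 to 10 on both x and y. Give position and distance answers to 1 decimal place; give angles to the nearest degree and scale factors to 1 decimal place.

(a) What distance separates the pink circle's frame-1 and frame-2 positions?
3.4

The pink circle moved from (2.2, 7.2) to (2.6, 3.8), a distance of √(0.4² + 3.4²) ≈ 3.4.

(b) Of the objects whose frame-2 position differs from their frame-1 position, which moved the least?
the orange triangle

(moved 1.0)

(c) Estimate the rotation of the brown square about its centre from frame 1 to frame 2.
27° clockwise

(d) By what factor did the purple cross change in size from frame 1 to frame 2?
1.3×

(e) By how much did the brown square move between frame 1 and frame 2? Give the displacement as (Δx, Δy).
(0.0, -3.2)

The brown square was at (8.8, 6.9) in frame 1 and (8.8, 3.7) in frame 2.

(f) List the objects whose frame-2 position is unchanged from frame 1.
the purple cross, the green circle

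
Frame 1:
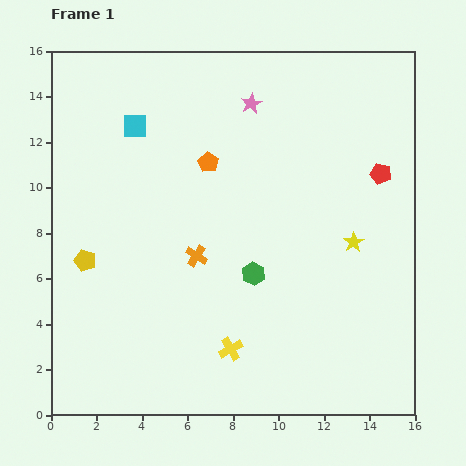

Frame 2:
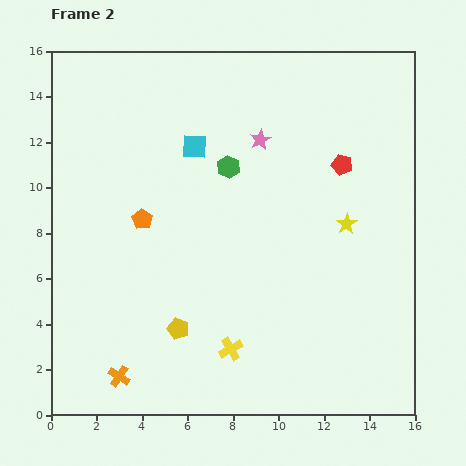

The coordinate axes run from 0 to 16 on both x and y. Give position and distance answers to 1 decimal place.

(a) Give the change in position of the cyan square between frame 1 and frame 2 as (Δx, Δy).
(2.6, -0.9)

The cyan square was at (3.7, 12.7) in frame 1 and (6.3, 11.8) in frame 2.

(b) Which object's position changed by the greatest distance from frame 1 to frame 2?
the orange cross

(moved 6.3; next 5.1)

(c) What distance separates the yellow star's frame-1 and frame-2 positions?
0.9

The yellow star moved from (13.3, 7.6) to (13.0, 8.4), a distance of √(0.3² + 0.8²) ≈ 0.9.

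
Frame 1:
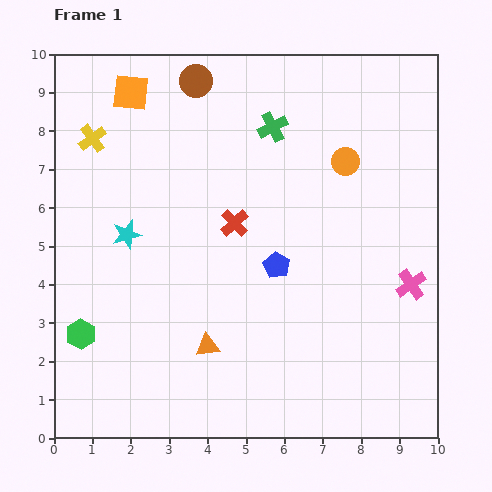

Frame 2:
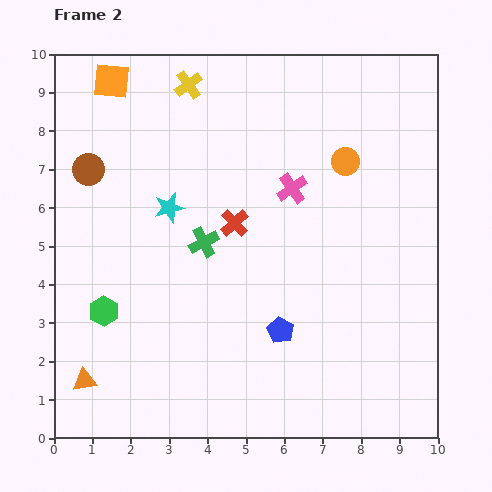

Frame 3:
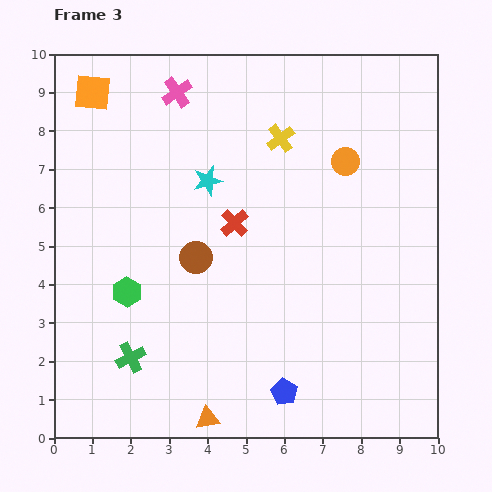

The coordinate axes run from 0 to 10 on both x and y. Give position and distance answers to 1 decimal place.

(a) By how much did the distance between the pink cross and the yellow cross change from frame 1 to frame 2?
-5.3

Distance in frame 1: 9.1. Distance in frame 2: 3.8.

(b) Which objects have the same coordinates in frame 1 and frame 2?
the orange circle, the red cross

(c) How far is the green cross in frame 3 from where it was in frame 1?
7.0

The green cross moved from (5.7, 8.1) to (2.0, 2.1), a distance of √(3.7² + 6.0²) ≈ 7.0.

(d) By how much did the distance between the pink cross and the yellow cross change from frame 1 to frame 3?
-6.1

Distance in frame 1: 9.1. Distance in frame 3: 3.0.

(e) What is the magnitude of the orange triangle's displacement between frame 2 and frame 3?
3.4

The orange triangle moved from (0.8, 1.5) to (4.0, 0.5), a distance of √(3.2² + 1.0²) ≈ 3.4.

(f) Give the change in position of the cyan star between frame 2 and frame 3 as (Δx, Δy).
(1.0, 0.7)

The cyan star was at (3.0, 6.0) in frame 2 and (4.0, 6.7) in frame 3.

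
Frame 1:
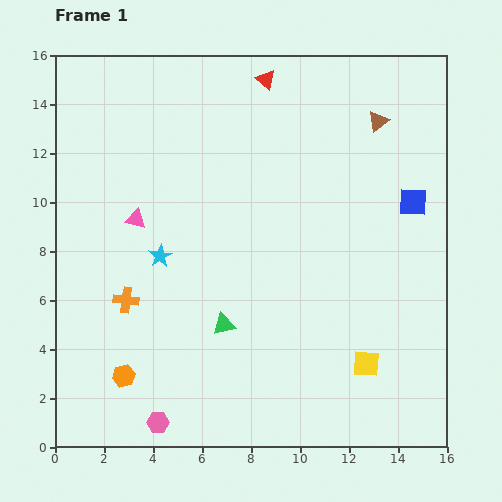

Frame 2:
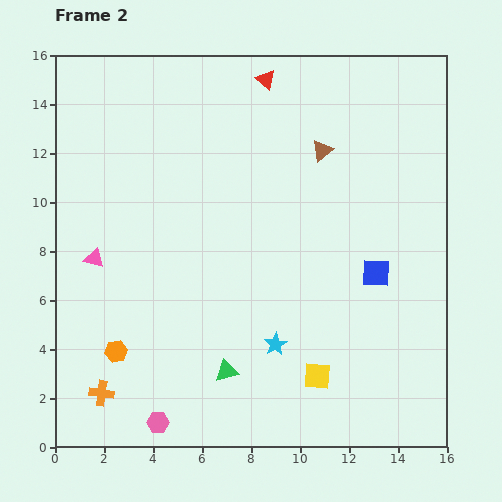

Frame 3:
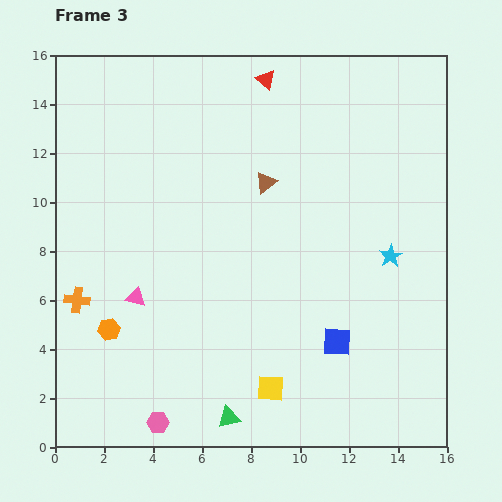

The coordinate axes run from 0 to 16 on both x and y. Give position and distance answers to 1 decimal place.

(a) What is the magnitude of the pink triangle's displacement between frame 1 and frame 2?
2.3

The pink triangle moved from (3.3, 9.3) to (1.6, 7.7), a distance of √(1.7² + 1.6²) ≈ 2.3.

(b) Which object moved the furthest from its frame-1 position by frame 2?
the cyan star

(moved 5.9; next 3.9)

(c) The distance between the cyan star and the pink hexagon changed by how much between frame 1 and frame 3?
+4.9

Distance in frame 1: 6.8. Distance in frame 3: 11.7.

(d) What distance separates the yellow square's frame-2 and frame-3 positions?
2.0

The yellow square moved from (10.7, 2.9) to (8.8, 2.4), a distance of √(1.9² + 0.5²) ≈ 2.0.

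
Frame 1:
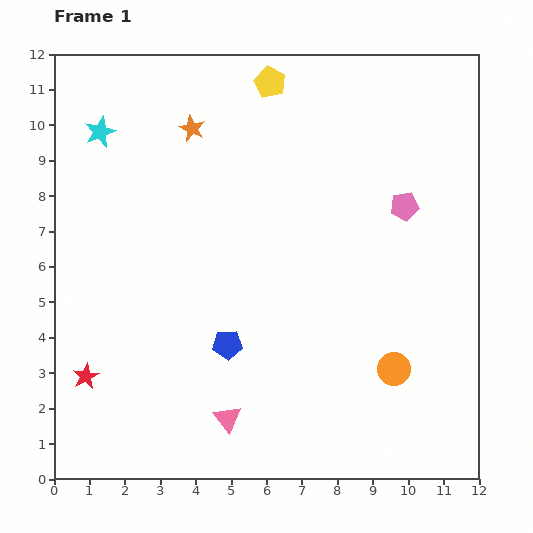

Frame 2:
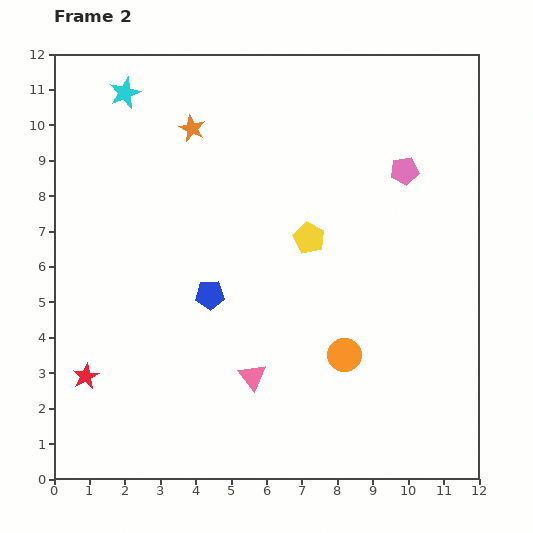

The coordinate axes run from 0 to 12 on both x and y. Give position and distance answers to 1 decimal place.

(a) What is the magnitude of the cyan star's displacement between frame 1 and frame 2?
1.3

The cyan star moved from (1.3, 9.8) to (2.0, 10.9), a distance of √(0.7² + 1.1²) ≈ 1.3.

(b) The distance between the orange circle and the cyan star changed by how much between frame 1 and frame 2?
-1.0

Distance in frame 1: 10.7. Distance in frame 2: 9.7.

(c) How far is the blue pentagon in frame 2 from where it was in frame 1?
1.5

The blue pentagon moved from (4.9, 3.8) to (4.4, 5.2), a distance of √(0.5² + 1.4²) ≈ 1.5.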